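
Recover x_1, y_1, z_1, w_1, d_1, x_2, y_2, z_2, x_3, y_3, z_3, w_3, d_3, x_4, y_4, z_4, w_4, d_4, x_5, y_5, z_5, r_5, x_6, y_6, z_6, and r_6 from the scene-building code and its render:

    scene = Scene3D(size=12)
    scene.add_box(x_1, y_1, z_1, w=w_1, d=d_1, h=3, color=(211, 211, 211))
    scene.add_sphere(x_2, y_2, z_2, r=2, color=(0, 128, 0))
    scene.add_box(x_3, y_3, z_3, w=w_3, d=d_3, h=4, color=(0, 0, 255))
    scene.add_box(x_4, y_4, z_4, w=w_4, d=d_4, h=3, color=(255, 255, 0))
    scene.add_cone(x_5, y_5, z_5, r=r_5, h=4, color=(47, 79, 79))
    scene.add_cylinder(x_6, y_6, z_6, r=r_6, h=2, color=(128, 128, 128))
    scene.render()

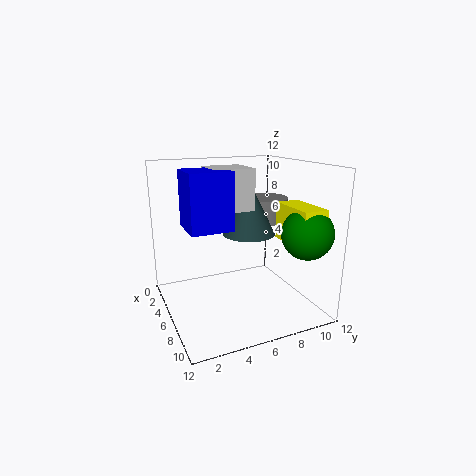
x_1 = 6; y_1 = 3; z_1 = 9; w_1 = 3; d_1 = 3; x_2 = 10; y_2 = 10; z_2 = 7; x_3 = 7; y_3 = 1; z_3 = 8; w_3 = 3; d_3 = 3; x_4 = 7; y_4 = 9; z_4 = 6; w_4 = 4; d_4 = 2; x_5 = 8; y_5 = 6; z_5 = 7; r_5 = 2; x_6 = 5; y_6 = 9; z_6 = 7; r_6 = 2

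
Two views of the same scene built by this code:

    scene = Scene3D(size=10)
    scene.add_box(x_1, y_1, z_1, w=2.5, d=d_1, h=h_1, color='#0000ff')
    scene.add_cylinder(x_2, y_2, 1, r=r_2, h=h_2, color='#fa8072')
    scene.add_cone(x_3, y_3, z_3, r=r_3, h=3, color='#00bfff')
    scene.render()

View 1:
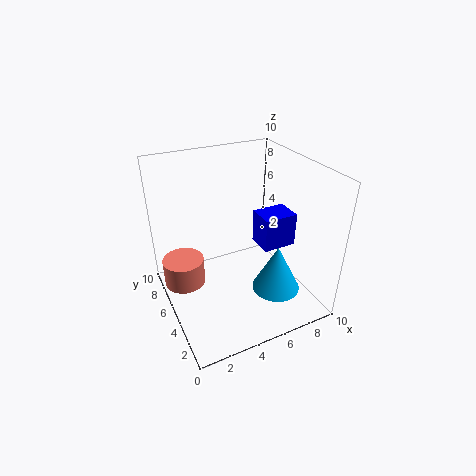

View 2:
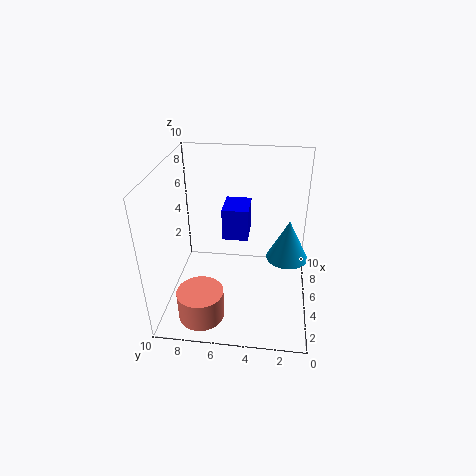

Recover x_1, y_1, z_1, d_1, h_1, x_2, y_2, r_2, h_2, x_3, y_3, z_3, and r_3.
x_1 = 7; y_1 = 4.5; z_1 = 3.5; d_1 = 2; h_1 = 2.5; x_2 = 1.5; y_2 = 7; r_2 = 1.5; h_2 = 2; x_3 = 6; y_3 = 1.5; z_3 = 3; r_3 = 1.5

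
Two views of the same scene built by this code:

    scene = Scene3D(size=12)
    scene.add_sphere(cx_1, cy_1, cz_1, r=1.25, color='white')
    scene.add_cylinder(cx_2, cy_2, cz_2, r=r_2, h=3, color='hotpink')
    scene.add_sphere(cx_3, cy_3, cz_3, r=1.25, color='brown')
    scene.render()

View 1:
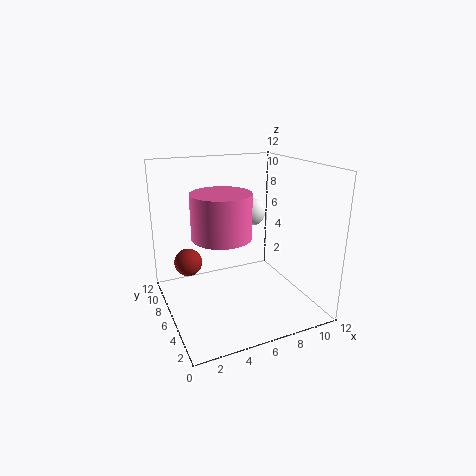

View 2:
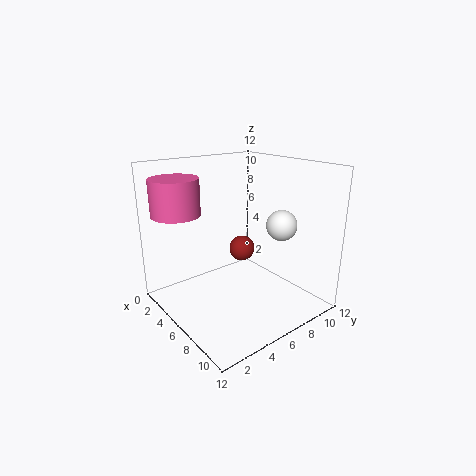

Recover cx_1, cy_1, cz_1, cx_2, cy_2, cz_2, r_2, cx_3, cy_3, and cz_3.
cx_1 = 8.5, cy_1 = 8.5, cz_1 = 7.25, cx_2 = 3, cy_2 = 2, cz_2 = 8, r_2 = 2, cx_3 = 2.5, cy_3 = 9.25, cz_3 = 3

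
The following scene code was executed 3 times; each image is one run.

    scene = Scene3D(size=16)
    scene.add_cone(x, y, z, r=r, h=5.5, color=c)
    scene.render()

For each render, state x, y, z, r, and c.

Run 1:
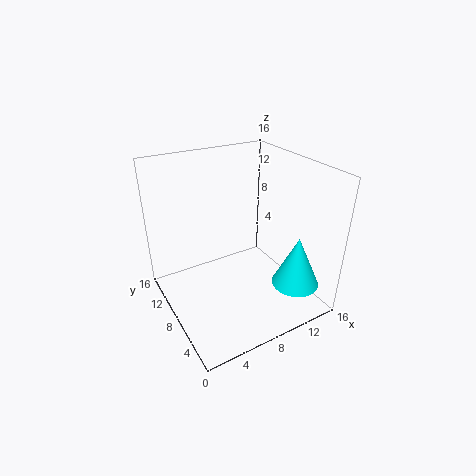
x = 12; y = 2.5; z = 4; r = 2.5; c = 'cyan'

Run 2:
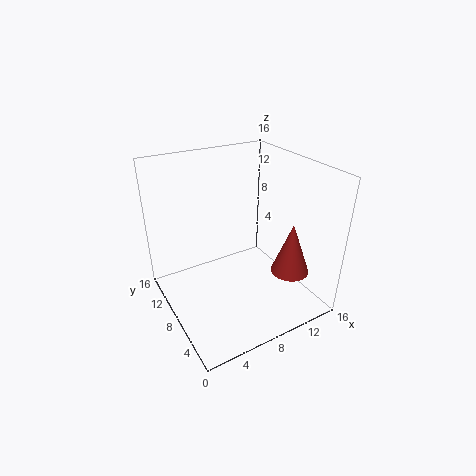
x = 11.5; y = 3; z = 5.5; r = 2; c = 'brown'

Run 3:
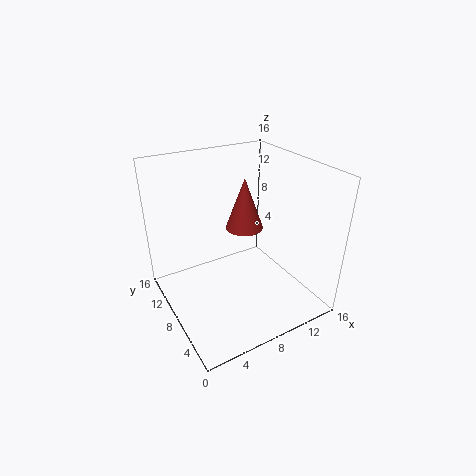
x = 8.5; y = 7.5; z = 9.5; r = 2; c = 'brown'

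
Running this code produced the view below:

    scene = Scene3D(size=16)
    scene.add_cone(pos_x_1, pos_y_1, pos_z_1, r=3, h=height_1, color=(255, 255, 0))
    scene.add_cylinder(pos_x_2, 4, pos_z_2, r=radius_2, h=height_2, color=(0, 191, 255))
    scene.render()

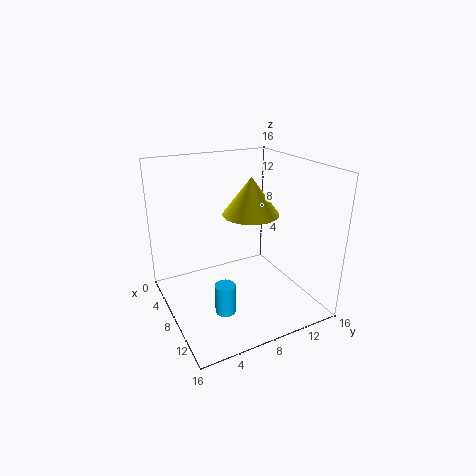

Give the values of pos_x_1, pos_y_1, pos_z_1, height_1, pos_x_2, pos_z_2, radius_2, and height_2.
pos_x_1 = 9
pos_y_1 = 9
pos_z_1 = 11
height_1 = 4
pos_x_2 = 13
pos_z_2 = 3
radius_2 = 1
height_2 = 3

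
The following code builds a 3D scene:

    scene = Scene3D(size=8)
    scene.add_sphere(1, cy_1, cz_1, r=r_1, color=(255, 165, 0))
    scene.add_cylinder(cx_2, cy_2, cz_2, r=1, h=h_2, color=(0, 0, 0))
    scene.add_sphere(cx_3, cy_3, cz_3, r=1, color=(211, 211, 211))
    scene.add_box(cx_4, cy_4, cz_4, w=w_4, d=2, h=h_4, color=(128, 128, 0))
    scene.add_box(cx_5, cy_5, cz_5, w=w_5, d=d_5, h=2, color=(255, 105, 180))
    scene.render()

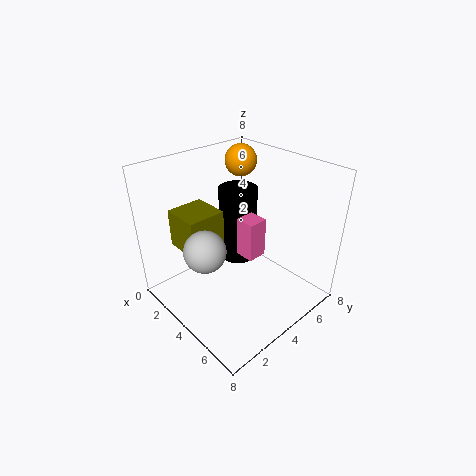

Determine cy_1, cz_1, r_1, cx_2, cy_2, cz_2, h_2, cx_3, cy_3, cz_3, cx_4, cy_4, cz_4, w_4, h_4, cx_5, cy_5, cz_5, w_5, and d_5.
cy_1 = 7, cz_1 = 7, r_1 = 1, cx_2 = 4, cy_2 = 4, cz_2 = 3, h_2 = 4, cx_3 = 5, cy_3 = 1, cz_3 = 5, cx_4 = 2, cy_4 = 1, cz_4 = 4, w_4 = 2, h_4 = 2, cx_5 = 5, cy_5 = 3, cz_5 = 4, w_5 = 1, d_5 = 1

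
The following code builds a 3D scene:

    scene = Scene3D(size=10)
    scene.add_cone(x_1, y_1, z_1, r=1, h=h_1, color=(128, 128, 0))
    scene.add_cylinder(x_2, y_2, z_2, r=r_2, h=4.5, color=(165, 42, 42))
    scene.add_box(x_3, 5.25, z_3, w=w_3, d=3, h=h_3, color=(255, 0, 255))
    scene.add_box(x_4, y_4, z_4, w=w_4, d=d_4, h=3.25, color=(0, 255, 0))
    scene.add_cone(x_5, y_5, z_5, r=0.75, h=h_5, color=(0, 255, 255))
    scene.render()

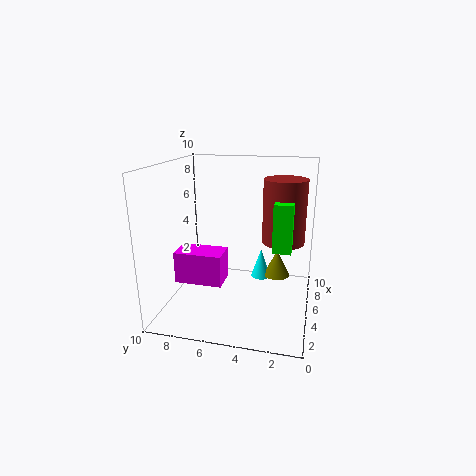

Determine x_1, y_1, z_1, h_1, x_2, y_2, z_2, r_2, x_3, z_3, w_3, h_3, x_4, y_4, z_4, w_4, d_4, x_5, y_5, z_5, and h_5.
x_1 = 7.5; y_1 = 2.5; z_1 = 1.25; h_1 = 2; x_2 = 6.25; y_2 = 2; z_2 = 4.5; r_2 = 1.5; x_3 = 1.5; z_3 = 3; w_3 = 1.75; h_3 = 2; x_4 = 4; y_4 = 1.25; z_4 = 4.5; w_4 = 2.75; d_4 = 1.25; x_5 = 7.5; y_5 = 3.75; z_5 = 1; h_5 = 2.25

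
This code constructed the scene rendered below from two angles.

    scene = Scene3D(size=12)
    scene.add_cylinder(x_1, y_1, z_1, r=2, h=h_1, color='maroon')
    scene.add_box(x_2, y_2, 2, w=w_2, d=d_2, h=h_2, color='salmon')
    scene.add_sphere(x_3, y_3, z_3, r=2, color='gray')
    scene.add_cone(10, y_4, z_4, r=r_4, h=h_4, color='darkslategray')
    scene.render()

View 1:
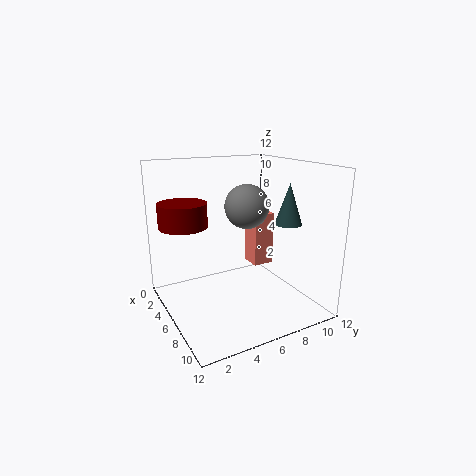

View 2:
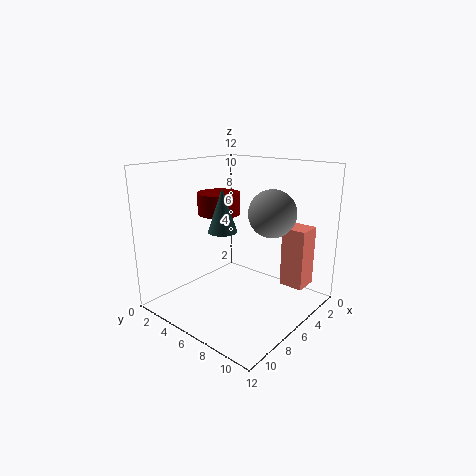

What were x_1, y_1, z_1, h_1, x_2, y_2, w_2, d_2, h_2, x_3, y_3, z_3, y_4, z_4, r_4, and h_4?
x_1 = 4, y_1 = 2, z_1 = 7, h_1 = 2, x_2 = 2, y_2 = 9, w_2 = 2, d_2 = 2, h_2 = 5, x_3 = 4, y_3 = 8, z_3 = 8, y_4 = 8, z_4 = 8, r_4 = 1, h_4 = 3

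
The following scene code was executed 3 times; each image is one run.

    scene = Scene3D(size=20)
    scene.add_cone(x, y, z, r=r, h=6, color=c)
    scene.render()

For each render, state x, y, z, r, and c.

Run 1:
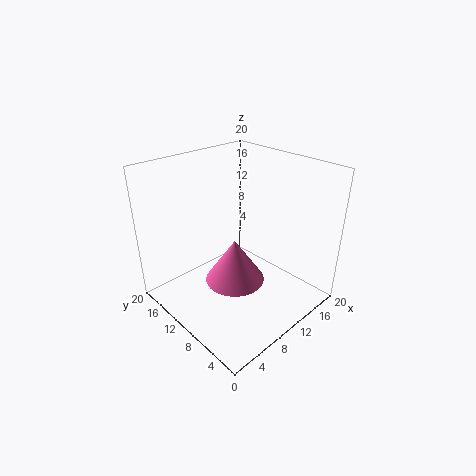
x = 8; y = 8.5; z = 5; r = 4; c = 'hotpink'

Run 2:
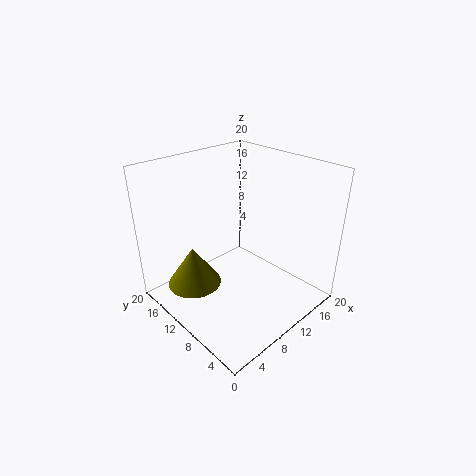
x = 6; y = 15.5; z = 1.5; r = 4; c = 'olive'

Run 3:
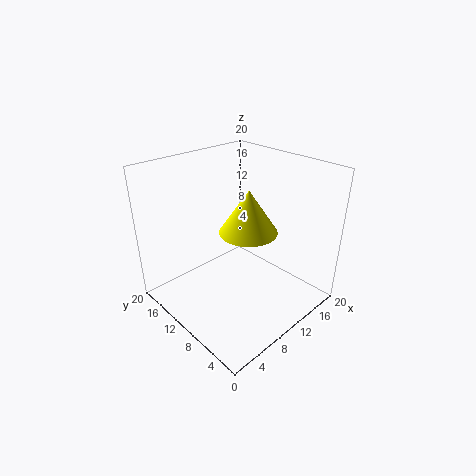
x = 11; y = 9; z = 11; r = 4; c = 'yellow'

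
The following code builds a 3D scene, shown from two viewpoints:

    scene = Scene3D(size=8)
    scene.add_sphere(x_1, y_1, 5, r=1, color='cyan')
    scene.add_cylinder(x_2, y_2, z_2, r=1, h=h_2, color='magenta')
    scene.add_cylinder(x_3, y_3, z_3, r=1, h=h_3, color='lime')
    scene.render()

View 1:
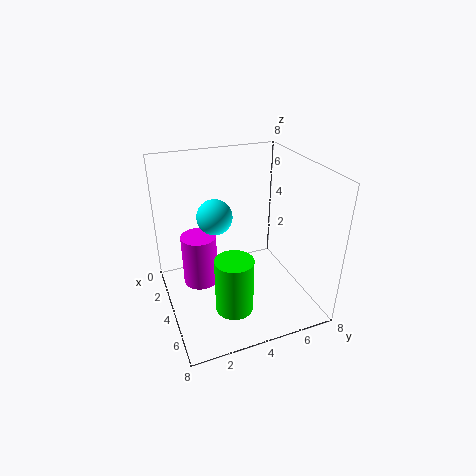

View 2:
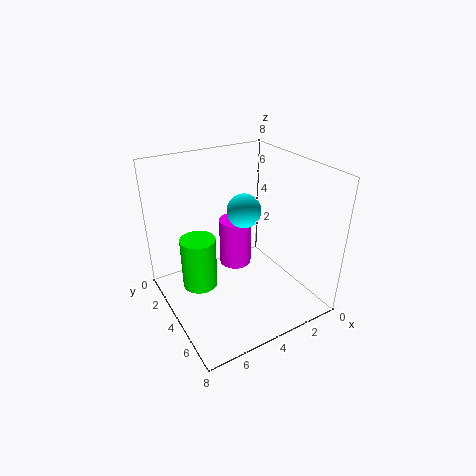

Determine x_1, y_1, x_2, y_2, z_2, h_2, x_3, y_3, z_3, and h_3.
x_1 = 3; y_1 = 3; x_2 = 3; y_2 = 2; z_2 = 1; h_2 = 3; x_3 = 6; y_3 = 3; z_3 = 1; h_3 = 3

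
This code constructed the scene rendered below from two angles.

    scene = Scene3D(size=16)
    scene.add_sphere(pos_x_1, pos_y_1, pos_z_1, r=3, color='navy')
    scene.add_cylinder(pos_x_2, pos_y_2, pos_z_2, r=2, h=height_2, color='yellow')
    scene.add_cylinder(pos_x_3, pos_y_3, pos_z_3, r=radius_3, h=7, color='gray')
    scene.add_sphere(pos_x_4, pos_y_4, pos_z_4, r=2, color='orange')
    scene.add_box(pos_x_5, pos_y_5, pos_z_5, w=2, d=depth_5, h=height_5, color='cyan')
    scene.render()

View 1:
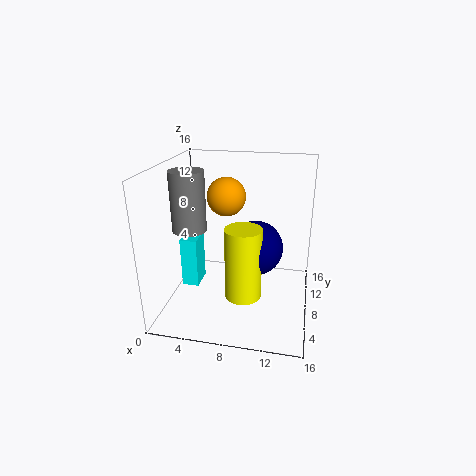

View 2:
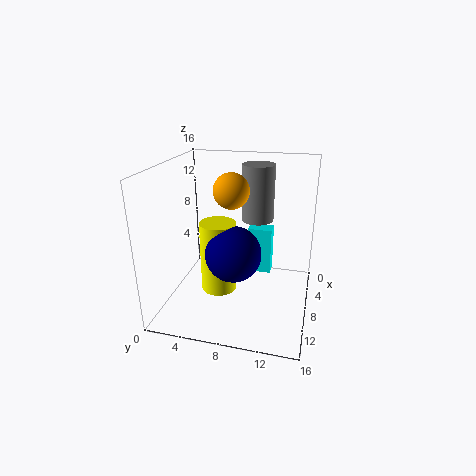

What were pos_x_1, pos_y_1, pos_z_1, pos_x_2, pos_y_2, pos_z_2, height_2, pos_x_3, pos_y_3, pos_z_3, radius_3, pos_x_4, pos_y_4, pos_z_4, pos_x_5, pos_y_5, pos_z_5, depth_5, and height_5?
pos_x_1 = 10; pos_y_1 = 8; pos_z_1 = 7; pos_x_2 = 9; pos_y_2 = 6; pos_z_2 = 2; height_2 = 8; pos_x_3 = 2; pos_y_3 = 9; pos_z_3 = 8; radius_3 = 2; pos_x_4 = 7; pos_y_4 = 7; pos_z_4 = 13; pos_x_5 = 1; pos_y_5 = 8; pos_z_5 = 1; depth_5 = 3; height_5 = 6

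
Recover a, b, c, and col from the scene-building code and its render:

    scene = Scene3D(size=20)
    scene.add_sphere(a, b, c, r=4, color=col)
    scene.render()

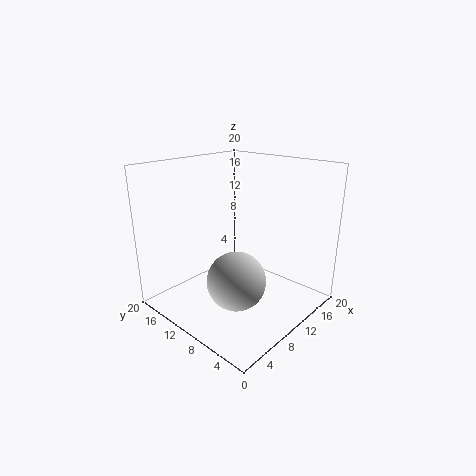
a = 7.5, b = 8, c = 5, col = 'lightgray'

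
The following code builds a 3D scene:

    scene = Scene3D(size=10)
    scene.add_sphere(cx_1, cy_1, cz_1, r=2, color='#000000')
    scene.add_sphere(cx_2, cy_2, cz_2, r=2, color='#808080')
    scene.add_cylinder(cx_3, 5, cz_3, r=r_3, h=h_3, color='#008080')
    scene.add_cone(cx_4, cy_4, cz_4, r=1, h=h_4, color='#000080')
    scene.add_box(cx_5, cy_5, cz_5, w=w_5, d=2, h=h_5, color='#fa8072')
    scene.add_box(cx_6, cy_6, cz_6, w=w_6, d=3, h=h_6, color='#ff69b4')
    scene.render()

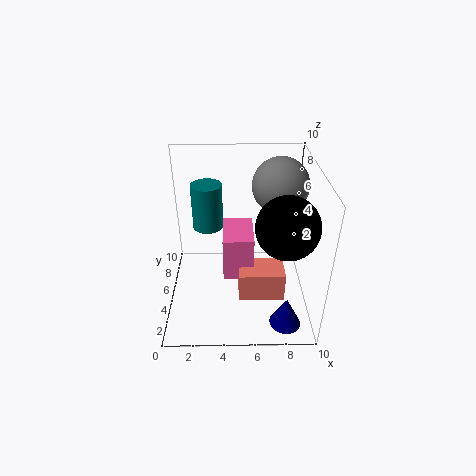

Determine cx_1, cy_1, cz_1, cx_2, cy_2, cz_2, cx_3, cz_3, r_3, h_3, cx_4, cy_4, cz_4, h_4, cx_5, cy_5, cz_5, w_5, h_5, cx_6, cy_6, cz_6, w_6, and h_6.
cx_1 = 8, cy_1 = 3, cz_1 = 7, cx_2 = 8, cy_2 = 7, cz_2 = 8, cx_3 = 3, cz_3 = 6, r_3 = 1, h_3 = 3, cx_4 = 8, cy_4 = 1, cz_4 = 1, h_4 = 2, cx_5 = 5, cy_5 = 2, cz_5 = 2, w_5 = 3, h_5 = 2, cx_6 = 4, cy_6 = 3, cz_6 = 3, w_6 = 2, h_6 = 3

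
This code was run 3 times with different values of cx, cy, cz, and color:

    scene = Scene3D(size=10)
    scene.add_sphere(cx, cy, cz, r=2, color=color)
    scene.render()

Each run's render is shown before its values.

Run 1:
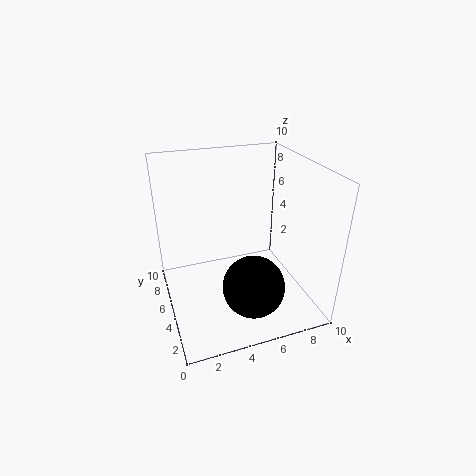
cx = 5
cy = 2
cz = 3
color = 'black'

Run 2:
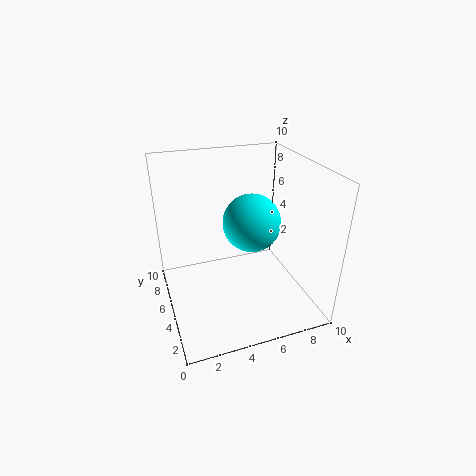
cx = 6
cy = 5
cz = 6
color = 'cyan'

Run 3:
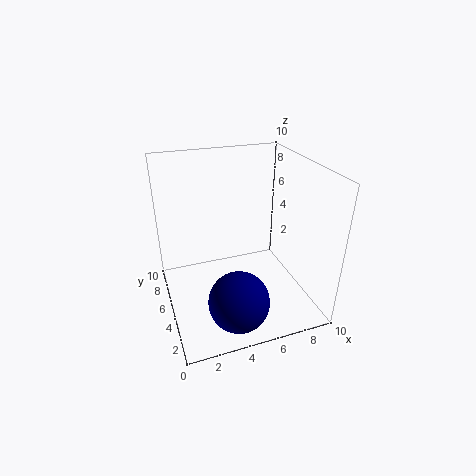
cx = 4
cy = 2
cz = 2
color = 'navy'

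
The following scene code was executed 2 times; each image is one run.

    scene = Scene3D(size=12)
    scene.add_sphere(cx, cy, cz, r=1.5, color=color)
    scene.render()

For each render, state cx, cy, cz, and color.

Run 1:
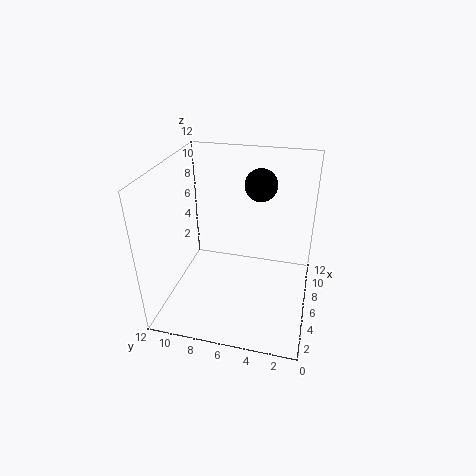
cx = 10.5; cy = 5; cz = 9; color = 'black'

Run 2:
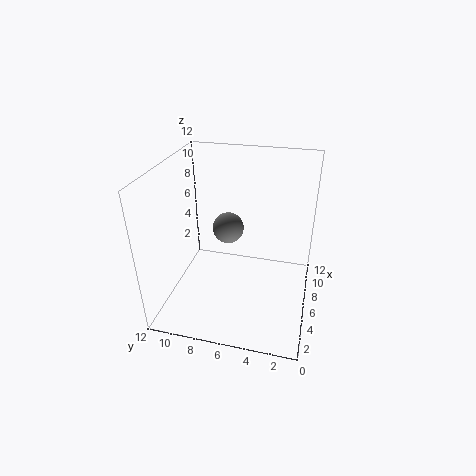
cx = 10; cy = 8; cz = 4.5; color = 'gray'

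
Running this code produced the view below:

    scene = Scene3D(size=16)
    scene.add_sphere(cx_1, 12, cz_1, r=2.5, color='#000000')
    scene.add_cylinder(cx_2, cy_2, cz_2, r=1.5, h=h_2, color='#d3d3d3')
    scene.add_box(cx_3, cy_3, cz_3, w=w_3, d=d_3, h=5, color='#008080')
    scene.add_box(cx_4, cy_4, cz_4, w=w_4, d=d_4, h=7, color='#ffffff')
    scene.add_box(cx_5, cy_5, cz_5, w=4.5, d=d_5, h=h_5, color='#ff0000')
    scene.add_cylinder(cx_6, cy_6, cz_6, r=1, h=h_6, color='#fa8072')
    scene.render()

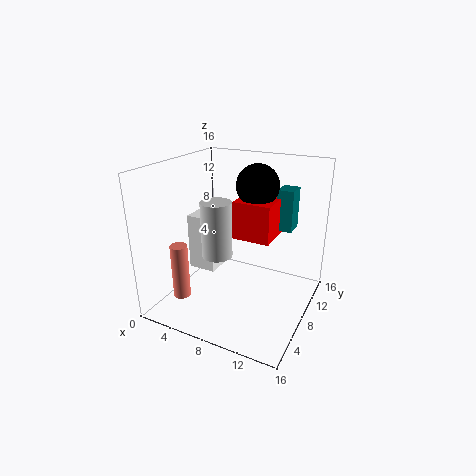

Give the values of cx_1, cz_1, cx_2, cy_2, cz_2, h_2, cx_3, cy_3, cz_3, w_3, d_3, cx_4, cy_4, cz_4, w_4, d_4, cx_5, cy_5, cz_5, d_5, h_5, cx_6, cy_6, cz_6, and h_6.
cx_1 = 8.5, cz_1 = 13, cx_2 = 8, cy_2 = 3.5, cz_2 = 8, h_2 = 5.5, cx_3 = 10.5, cy_3 = 13, cz_3 = 7.5, w_3 = 2, d_3 = 2.5, cx_4 = 0.5, cy_4 = 9, cz_4 = 2, w_4 = 3.5, d_4 = 3, cx_5 = 6.5, cy_5 = 9.5, cz_5 = 7, d_5 = 4.5, h_5 = 4.5, cx_6 = 2, cy_6 = 5, cz_6 = 0.5, h_6 = 6.5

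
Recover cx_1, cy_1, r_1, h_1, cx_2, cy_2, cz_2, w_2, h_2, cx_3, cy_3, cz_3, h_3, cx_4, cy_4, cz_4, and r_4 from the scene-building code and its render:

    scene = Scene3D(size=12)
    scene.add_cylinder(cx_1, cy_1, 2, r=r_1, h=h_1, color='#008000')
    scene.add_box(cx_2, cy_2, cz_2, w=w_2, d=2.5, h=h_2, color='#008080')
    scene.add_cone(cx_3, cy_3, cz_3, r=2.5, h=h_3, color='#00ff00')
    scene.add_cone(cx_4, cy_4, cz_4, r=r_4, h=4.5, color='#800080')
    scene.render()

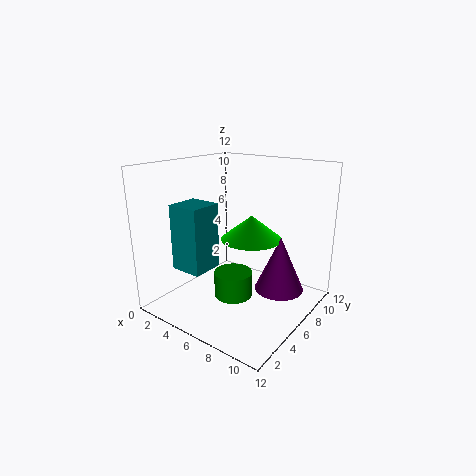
cx_1 = 7, cy_1 = 4, r_1 = 1.5, h_1 = 2, cx_2 = 3.5, cy_2 = 1, cz_2 = 4.5, w_2 = 2.5, h_2 = 5, cx_3 = 7, cy_3 = 6.5, cz_3 = 6, h_3 = 2, cx_4 = 9.5, cy_4 = 7, cz_4 = 2, r_4 = 2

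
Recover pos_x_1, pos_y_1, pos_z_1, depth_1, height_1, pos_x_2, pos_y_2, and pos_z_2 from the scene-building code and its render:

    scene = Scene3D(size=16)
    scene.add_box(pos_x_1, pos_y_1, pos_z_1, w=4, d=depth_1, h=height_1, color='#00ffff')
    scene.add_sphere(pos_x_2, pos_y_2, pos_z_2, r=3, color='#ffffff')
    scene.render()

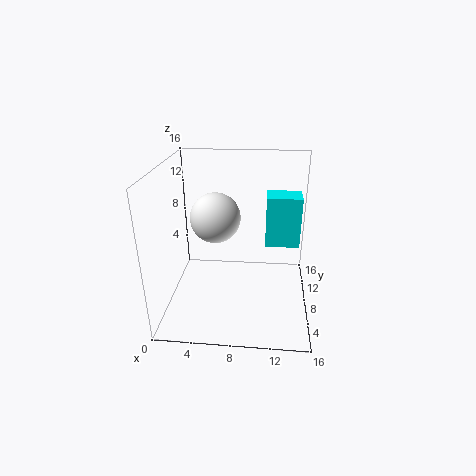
pos_x_1 = 11; pos_y_1 = 10; pos_z_1 = 6; depth_1 = 3; height_1 = 6; pos_x_2 = 5; pos_y_2 = 11; pos_z_2 = 9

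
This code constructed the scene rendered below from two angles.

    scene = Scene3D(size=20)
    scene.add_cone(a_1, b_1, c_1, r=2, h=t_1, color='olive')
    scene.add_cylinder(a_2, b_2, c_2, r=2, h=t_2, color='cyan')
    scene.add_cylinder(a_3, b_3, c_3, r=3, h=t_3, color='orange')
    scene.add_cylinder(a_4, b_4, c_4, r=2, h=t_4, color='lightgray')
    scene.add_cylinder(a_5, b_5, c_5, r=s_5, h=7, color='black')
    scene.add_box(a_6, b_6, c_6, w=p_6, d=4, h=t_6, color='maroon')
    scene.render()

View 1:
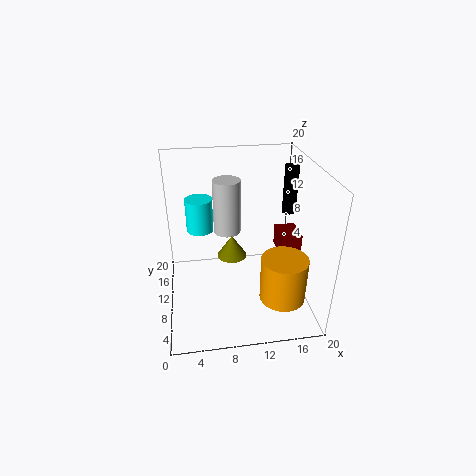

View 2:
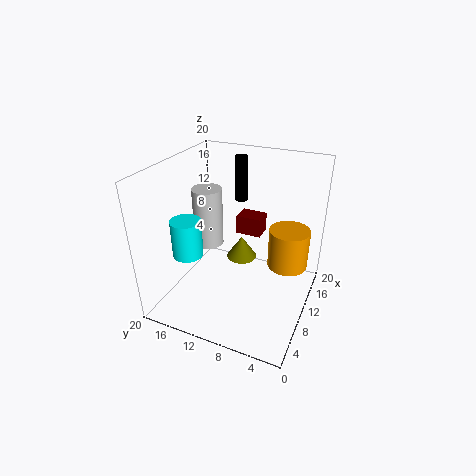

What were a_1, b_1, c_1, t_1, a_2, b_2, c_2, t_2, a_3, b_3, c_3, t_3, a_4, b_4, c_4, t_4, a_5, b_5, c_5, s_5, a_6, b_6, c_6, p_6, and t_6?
a_1 = 9, b_1 = 9, c_1 = 8, t_1 = 3, a_2 = 5, b_2 = 15, c_2 = 9, t_2 = 5, a_3 = 15, b_3 = 4, c_3 = 4, t_3 = 6, a_4 = 9, b_4 = 14, c_4 = 9, t_4 = 8, a_5 = 18, b_5 = 13, c_5 = 12, s_5 = 1, a_6 = 16, b_6 = 9, c_6 = 7, p_6 = 3, t_6 = 3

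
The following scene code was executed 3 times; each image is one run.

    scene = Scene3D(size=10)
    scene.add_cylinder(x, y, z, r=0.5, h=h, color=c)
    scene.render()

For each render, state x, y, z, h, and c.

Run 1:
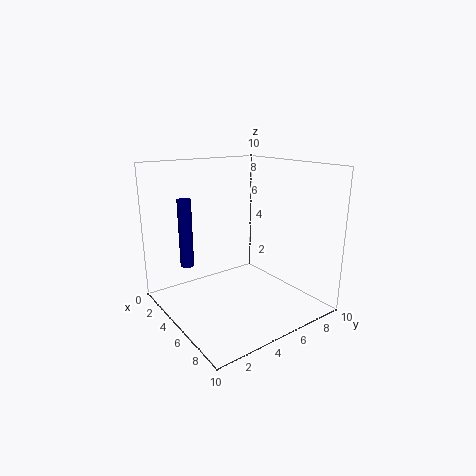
x = 2
y = 2.5
z = 2.5
h = 5
c = 'navy'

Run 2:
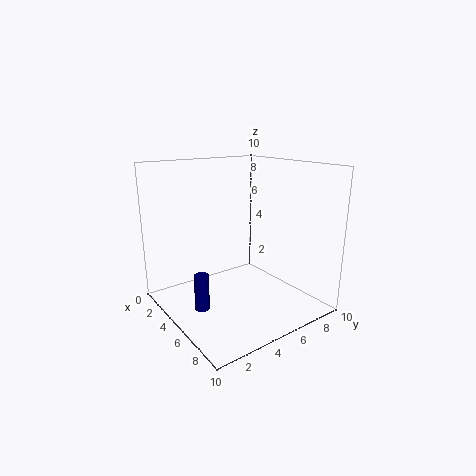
x = 5
y = 2
z = 0.5
h = 2.5
c = 'navy'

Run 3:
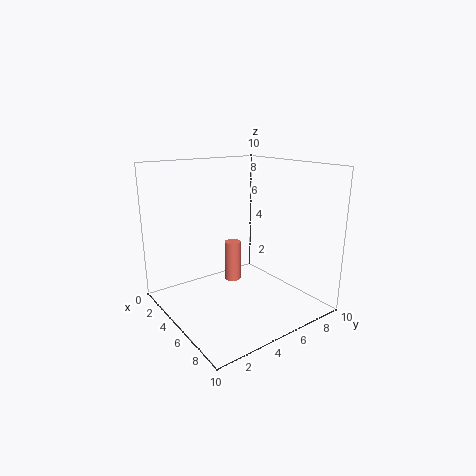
x = 6.5
y = 3.5
z = 3
h = 2.5
c = 'salmon'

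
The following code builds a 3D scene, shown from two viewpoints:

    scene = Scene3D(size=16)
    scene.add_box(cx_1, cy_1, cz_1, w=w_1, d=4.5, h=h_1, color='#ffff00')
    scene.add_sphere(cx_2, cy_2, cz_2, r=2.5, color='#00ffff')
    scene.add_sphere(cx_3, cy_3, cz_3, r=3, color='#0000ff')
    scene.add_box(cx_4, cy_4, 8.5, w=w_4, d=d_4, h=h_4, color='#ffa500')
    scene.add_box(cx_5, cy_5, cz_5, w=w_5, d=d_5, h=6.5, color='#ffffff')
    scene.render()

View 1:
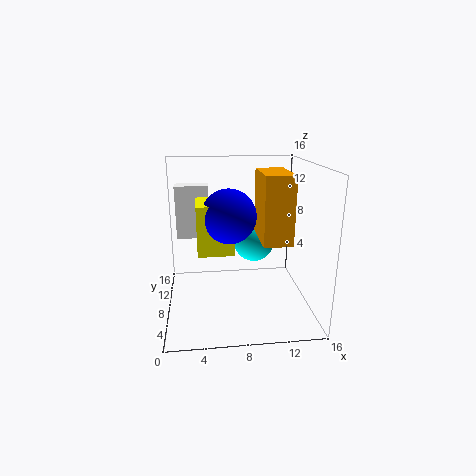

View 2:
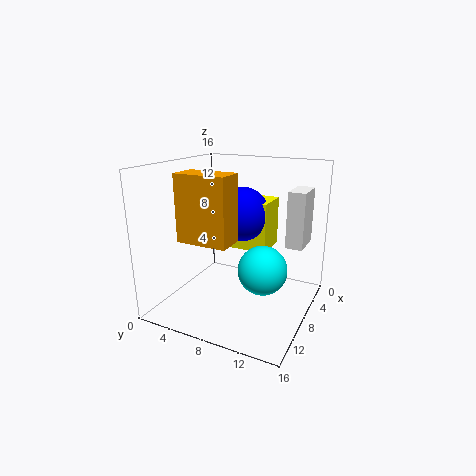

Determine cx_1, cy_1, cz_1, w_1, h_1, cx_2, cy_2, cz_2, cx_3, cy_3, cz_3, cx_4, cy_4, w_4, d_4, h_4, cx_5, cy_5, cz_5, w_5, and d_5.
cx_1 = 3.5, cy_1 = 6.5, cz_1 = 6.5, w_1 = 4, h_1 = 5.5, cx_2 = 10.5, cy_2 = 12, cz_2 = 6, cx_3 = 7, cy_3 = 8, cz_3 = 10.5, cx_4 = 10, cy_4 = 3.5, w_4 = 3, d_4 = 5.5, h_4 = 7, cx_5 = 1, cy_5 = 12.5, cz_5 = 6.5, w_5 = 4, d_5 = 2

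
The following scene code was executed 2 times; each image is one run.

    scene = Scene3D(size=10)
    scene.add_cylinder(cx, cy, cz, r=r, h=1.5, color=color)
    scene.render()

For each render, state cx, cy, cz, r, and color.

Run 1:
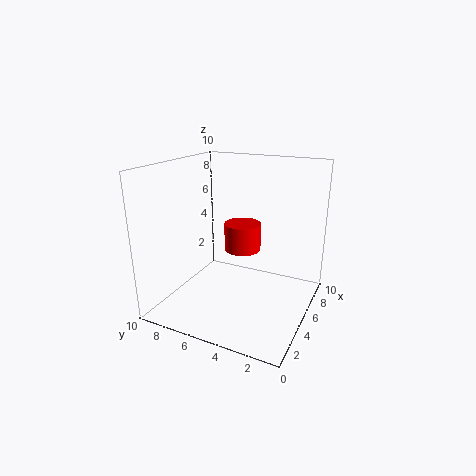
cx = 1.5
cy = 3
cz = 6
r = 1
color = 'red'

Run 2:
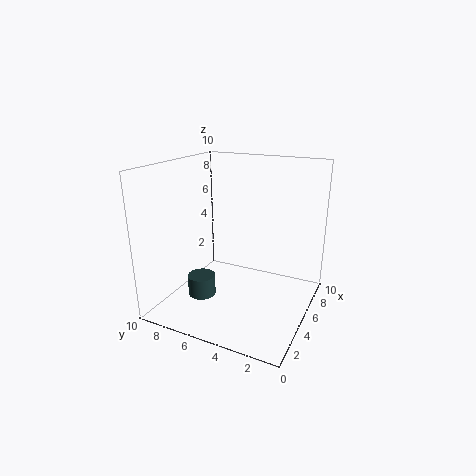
cx = 4
cy = 7.5
cz = 0.5
r = 1
color = 'darkslategray'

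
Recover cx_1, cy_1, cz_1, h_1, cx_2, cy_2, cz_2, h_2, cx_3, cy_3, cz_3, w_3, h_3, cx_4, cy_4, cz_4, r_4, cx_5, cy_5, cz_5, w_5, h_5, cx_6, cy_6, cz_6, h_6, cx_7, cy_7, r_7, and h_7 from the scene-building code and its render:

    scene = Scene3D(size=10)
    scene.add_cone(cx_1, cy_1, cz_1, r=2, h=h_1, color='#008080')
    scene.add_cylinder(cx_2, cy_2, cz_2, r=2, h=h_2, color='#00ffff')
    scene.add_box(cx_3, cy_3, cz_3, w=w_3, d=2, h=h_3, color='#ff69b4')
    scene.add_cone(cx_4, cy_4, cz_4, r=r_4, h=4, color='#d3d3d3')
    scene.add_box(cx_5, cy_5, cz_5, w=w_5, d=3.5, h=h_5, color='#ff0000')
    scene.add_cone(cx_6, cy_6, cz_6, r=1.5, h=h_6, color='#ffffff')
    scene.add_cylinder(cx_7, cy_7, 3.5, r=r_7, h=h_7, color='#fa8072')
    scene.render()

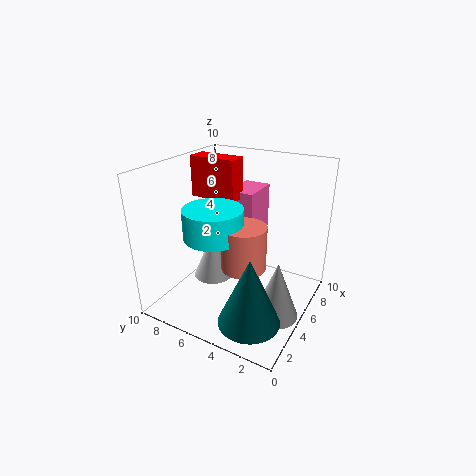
cx_1 = 2
cy_1 = 2.5
cz_1 = 1
h_1 = 4.5
cx_2 = 3.5
cy_2 = 6
cz_2 = 5.5
h_2 = 2
cx_3 = 7
cy_3 = 5
cz_3 = 4
w_3 = 3
h_3 = 3.5
cx_4 = 4
cy_4 = 1.5
cz_4 = 0.5
r_4 = 1.5
cx_5 = 6
cy_5 = 6
cz_5 = 7
w_5 = 1.5
h_5 = 3
cx_6 = 5.5
cy_6 = 7.5
cz_6 = 1
h_6 = 3.5
cx_7 = 4
cy_7 = 4
r_7 = 1.5
h_7 = 3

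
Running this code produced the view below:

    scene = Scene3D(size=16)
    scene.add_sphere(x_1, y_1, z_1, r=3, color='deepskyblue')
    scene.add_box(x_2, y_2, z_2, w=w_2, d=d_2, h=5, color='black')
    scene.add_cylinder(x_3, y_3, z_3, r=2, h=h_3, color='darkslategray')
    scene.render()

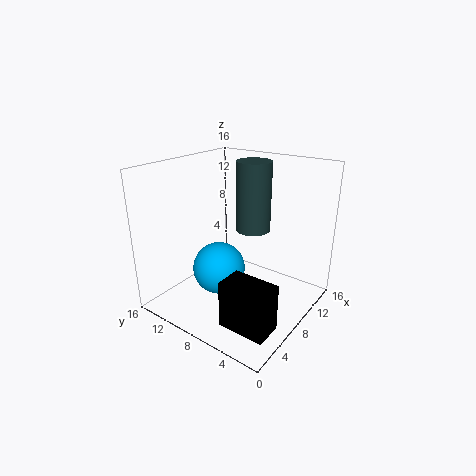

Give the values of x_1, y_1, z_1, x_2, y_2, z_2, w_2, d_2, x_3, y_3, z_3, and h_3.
x_1 = 7, y_1 = 10, z_1 = 4, x_2 = 2, y_2 = 1, z_2 = 1, w_2 = 3, d_2 = 5, x_3 = 11, y_3 = 8, z_3 = 8, h_3 = 8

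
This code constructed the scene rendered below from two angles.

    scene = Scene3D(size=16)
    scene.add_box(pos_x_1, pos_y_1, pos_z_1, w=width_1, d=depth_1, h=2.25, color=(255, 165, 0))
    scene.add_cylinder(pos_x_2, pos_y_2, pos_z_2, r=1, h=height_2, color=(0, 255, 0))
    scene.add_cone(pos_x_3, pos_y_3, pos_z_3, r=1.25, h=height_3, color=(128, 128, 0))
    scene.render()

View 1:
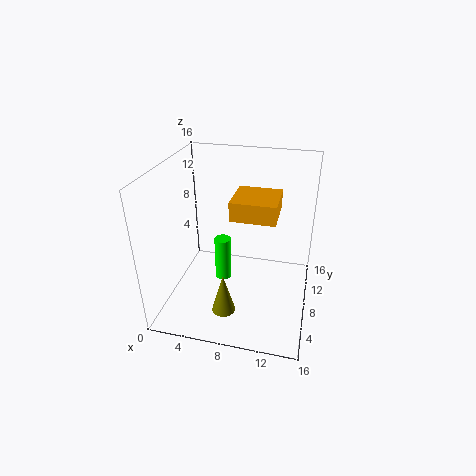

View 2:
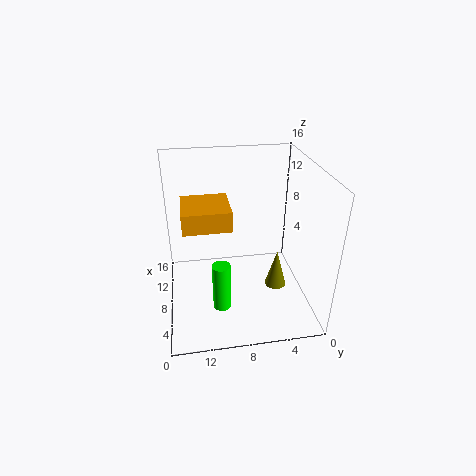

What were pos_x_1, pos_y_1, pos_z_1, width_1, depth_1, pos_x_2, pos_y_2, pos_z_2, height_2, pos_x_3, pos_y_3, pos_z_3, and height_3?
pos_x_1 = 6.75, pos_y_1 = 8.75, pos_z_1 = 9.5, width_1 = 5.25, depth_1 = 5.25, pos_x_2 = 5.5, pos_y_2 = 10.25, pos_z_2 = 0.75, height_2 = 5.5, pos_x_3 = 7.5, pos_y_3 = 3.5, pos_z_3 = 1.5, height_3 = 4.5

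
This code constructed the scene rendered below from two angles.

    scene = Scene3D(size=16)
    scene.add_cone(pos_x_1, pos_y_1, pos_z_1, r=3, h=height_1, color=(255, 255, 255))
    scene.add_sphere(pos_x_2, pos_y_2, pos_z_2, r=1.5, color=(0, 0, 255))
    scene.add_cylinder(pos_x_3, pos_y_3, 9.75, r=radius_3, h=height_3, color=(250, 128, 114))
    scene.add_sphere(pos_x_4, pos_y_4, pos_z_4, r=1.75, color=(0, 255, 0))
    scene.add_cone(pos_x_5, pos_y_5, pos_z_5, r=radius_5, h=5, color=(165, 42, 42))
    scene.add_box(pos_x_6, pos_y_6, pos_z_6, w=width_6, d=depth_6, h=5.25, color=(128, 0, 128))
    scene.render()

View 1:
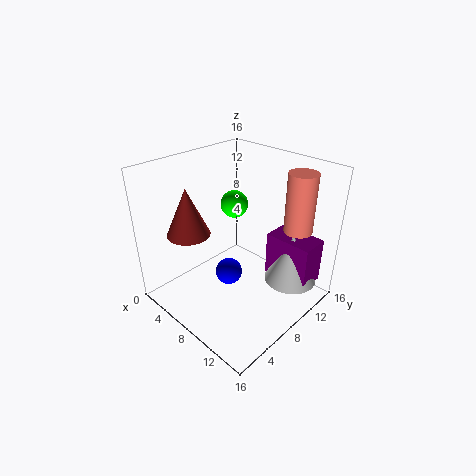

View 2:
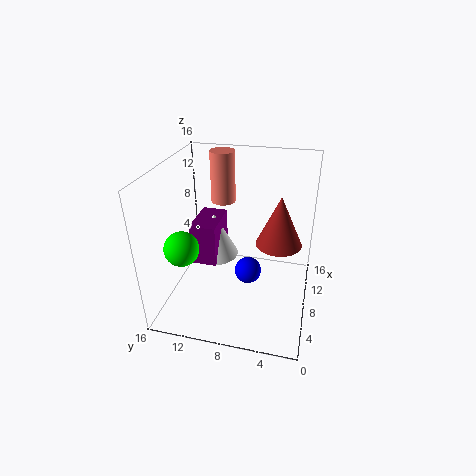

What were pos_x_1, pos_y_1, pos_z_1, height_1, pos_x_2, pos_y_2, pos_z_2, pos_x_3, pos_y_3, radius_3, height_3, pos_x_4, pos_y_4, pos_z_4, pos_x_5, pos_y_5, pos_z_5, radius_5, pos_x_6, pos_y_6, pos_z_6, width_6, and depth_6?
pos_x_1 = 12.5, pos_y_1 = 12.25, pos_z_1 = 2.5, height_1 = 5.75, pos_x_2 = 7.75, pos_y_2 = 6.75, pos_z_2 = 4, pos_x_3 = 13.5, pos_y_3 = 11.25, radius_3 = 1.5, height_3 = 6.25, pos_x_4 = 3, pos_y_4 = 12.5, pos_z_4 = 9, pos_x_5 = 5.5, pos_y_5 = 3.25, pos_z_5 = 9.5, radius_5 = 2.25, pos_x_6 = 9.5, pos_y_6 = 11.25, pos_z_6 = 2.5, width_6 = 5.5, depth_6 = 3.25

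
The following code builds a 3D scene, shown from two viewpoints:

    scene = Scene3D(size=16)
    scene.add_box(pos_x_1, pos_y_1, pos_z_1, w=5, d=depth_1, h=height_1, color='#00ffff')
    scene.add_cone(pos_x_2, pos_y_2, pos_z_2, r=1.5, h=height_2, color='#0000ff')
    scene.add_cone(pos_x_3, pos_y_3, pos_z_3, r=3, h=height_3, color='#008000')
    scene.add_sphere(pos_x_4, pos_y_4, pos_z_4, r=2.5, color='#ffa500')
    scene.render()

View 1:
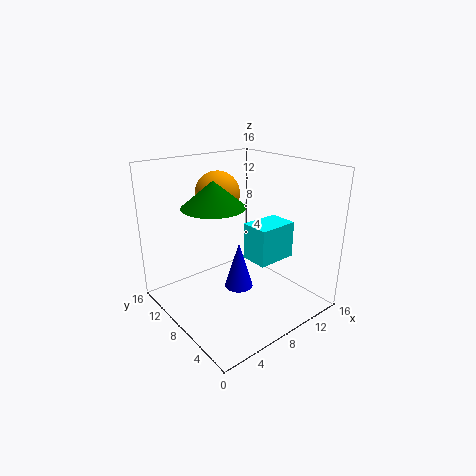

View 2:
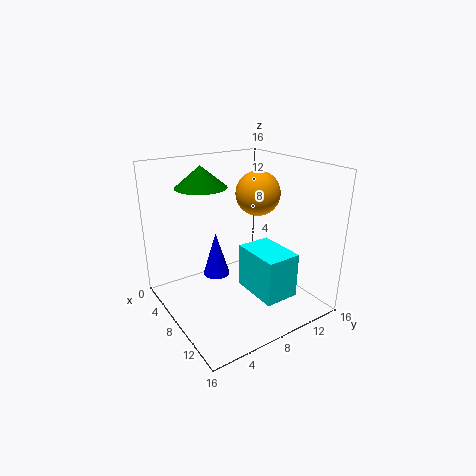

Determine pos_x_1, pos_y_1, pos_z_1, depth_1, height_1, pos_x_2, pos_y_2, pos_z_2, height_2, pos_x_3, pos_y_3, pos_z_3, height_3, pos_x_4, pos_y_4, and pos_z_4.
pos_x_1 = 10.5; pos_y_1 = 6.5; pos_z_1 = 4; depth_1 = 3.5; height_1 = 4.5; pos_x_2 = 6.5; pos_y_2 = 6; pos_z_2 = 3.5; height_2 = 5; pos_x_3 = 3.5; pos_y_3 = 6; pos_z_3 = 13; height_3 = 2.5; pos_x_4 = 7.5; pos_y_4 = 11; pos_z_4 = 12.5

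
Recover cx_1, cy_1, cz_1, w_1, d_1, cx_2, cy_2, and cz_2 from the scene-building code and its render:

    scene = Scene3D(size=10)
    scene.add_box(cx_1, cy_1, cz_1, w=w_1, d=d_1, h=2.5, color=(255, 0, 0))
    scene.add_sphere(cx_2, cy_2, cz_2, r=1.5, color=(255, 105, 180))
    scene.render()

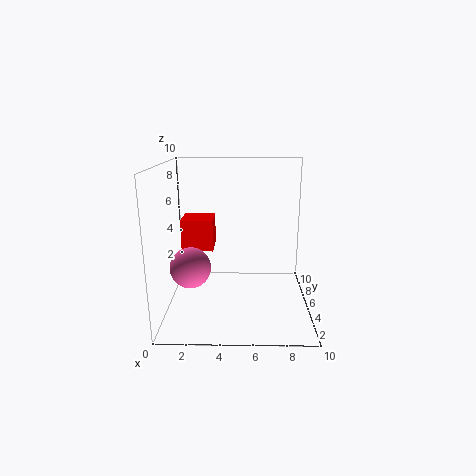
cx_1 = 0.5; cy_1 = 7.5; cz_1 = 3; w_1 = 2.5; d_1 = 2.5; cx_2 = 1.5; cy_2 = 5.5; cz_2 = 2.5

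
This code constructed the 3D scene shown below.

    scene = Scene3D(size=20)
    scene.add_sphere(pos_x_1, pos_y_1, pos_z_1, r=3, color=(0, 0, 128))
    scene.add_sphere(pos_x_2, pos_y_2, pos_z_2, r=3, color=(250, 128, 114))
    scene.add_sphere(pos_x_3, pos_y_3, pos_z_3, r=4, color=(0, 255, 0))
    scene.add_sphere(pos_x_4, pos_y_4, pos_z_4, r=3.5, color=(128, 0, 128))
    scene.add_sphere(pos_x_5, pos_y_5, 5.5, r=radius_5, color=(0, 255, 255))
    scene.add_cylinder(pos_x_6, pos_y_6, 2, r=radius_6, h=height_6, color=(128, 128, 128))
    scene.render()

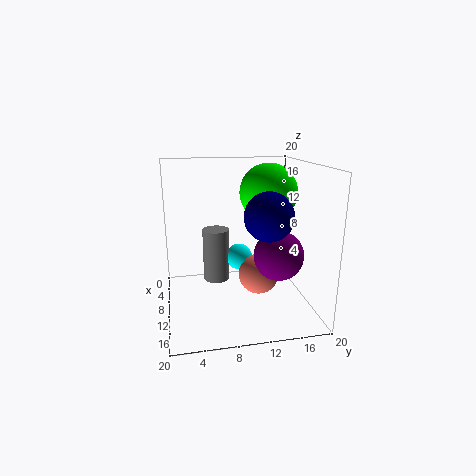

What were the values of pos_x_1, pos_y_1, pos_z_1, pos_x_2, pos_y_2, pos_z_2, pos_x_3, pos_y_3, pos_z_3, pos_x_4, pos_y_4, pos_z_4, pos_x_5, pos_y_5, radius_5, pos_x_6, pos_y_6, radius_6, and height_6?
pos_x_1 = 16; pos_y_1 = 12.5; pos_z_1 = 14.5; pos_x_2 = 8.5; pos_y_2 = 13.5; pos_z_2 = 3.5; pos_x_3 = 9; pos_y_3 = 14.5; pos_z_3 = 16; pos_x_4 = 11.5; pos_y_4 = 15.5; pos_z_4 = 7.5; pos_x_5 = 6; pos_y_5 = 11; radius_5 = 2; pos_x_6 = 5.5; pos_y_6 = 7.5; radius_6 = 2; height_6 = 8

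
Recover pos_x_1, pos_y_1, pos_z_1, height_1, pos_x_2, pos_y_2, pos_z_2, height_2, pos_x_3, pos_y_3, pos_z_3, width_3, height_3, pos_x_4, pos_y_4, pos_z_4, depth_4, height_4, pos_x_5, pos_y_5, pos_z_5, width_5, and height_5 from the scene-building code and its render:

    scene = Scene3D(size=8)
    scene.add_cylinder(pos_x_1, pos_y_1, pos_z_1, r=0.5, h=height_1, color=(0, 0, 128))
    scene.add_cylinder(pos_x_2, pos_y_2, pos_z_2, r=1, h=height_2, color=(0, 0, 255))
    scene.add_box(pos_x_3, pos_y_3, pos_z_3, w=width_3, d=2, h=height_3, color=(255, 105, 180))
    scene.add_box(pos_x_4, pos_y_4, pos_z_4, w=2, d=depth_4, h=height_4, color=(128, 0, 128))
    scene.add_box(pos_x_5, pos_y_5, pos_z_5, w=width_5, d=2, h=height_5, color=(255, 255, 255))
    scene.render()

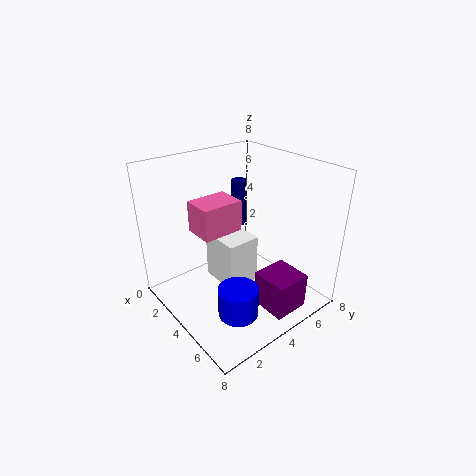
pos_x_1 = 1
pos_y_1 = 6.5
pos_z_1 = 3
height_1 = 3
pos_x_2 = 6.5
pos_y_2 = 2
pos_z_2 = 1.5
height_2 = 1.5
pos_x_3 = 4
pos_y_3 = 1
pos_z_3 = 5.5
width_3 = 1.5
height_3 = 1.5
pos_x_4 = 5.5
pos_y_4 = 4
pos_z_4 = 0.5
depth_4 = 2
height_4 = 2
pos_x_5 = 1.5
pos_y_5 = 3.5
pos_z_5 = 0.5
width_5 = 2.5
height_5 = 3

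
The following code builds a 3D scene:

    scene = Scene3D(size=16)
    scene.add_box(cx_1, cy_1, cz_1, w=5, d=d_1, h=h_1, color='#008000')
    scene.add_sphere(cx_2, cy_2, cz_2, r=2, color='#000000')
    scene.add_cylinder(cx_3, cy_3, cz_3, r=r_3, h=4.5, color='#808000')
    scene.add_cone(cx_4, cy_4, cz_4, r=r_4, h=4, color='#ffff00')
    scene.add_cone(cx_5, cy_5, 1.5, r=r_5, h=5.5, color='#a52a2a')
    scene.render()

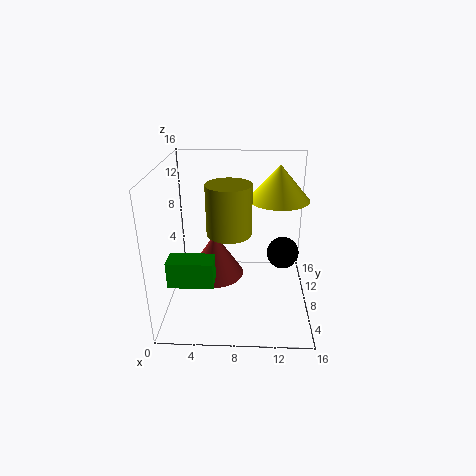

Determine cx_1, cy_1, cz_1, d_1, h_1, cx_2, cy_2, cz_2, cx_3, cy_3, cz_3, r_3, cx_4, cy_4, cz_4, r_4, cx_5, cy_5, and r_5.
cx_1 = 0.5, cy_1 = 4.5, cz_1 = 3.5, d_1 = 2.5, h_1 = 3, cx_2 = 13.5, cy_2 = 12, cz_2 = 4, cx_3 = 7.5, cy_3 = 2, cz_3 = 11.5, r_3 = 2, cx_4 = 12.5, cy_4 = 11, cz_4 = 11.5, r_4 = 3.5, cx_5 = 5, cy_5 = 11, r_5 = 3.5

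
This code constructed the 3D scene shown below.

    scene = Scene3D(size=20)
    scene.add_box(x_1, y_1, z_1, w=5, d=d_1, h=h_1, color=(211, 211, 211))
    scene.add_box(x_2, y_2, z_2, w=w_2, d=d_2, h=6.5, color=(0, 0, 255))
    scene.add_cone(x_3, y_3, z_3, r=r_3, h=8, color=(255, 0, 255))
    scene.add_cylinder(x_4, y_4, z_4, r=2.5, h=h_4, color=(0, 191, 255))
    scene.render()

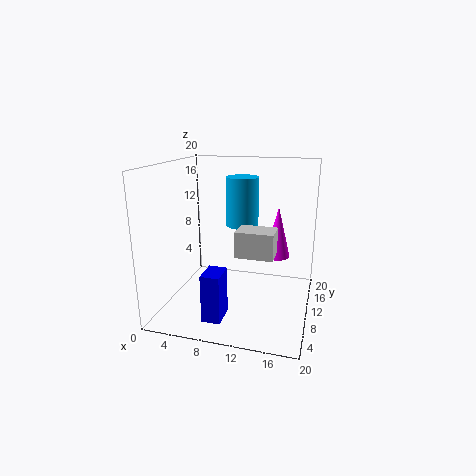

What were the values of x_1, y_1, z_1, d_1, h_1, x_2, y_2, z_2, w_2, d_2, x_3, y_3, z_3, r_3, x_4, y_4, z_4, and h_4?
x_1 = 10.5; y_1 = 6.5; z_1 = 8.5; d_1 = 3.5; h_1 = 3.5; x_2 = 7; y_2 = 3; z_2 = 0.5; w_2 = 2.5; d_2 = 3.5; x_3 = 14.5; y_3 = 17; z_3 = 5; r_3 = 2; x_4 = 9; y_4 = 16; z_4 = 10; h_4 = 7.5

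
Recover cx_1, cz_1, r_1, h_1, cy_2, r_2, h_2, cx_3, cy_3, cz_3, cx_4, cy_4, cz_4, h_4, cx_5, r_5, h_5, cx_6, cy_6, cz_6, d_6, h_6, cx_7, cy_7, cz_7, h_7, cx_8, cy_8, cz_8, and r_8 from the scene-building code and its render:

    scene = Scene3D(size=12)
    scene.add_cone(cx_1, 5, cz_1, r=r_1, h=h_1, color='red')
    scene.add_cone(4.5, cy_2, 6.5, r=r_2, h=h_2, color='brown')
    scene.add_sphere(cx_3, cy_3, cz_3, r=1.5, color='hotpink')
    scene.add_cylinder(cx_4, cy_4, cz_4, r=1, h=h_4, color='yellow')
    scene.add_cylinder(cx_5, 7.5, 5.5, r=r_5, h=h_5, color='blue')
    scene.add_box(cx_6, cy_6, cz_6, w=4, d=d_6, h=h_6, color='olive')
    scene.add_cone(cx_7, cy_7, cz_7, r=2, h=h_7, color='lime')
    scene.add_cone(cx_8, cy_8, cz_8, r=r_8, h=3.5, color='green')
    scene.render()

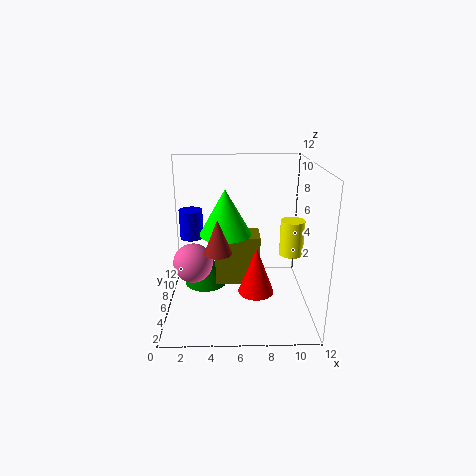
cx_1 = 7.5
cz_1 = 1.5
r_1 = 1.5
h_1 = 4
cy_2 = 2
r_2 = 1
h_2 = 2.5
cx_3 = 2.5
cy_3 = 3.5
cz_3 = 5
cx_4 = 10.5
cy_4 = 6
cz_4 = 4.5
h_4 = 3
cx_5 = 2
r_5 = 1
h_5 = 2.5
cx_6 = 4
cy_6 = 7
cz_6 = 1
d_6 = 2.5
h_6 = 4.5
cx_7 = 5
cy_7 = 4.5
cz_7 = 7
h_7 = 3.5
cx_8 = 3
cy_8 = 8.5
cz_8 = 0.5
r_8 = 2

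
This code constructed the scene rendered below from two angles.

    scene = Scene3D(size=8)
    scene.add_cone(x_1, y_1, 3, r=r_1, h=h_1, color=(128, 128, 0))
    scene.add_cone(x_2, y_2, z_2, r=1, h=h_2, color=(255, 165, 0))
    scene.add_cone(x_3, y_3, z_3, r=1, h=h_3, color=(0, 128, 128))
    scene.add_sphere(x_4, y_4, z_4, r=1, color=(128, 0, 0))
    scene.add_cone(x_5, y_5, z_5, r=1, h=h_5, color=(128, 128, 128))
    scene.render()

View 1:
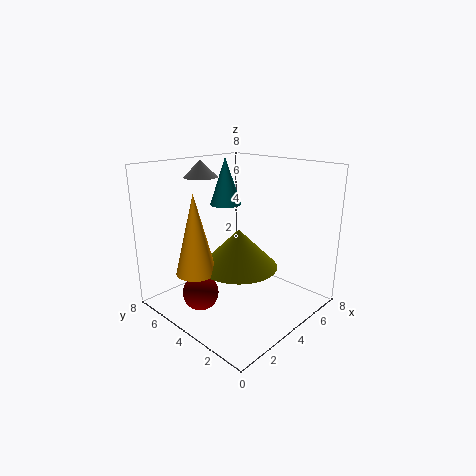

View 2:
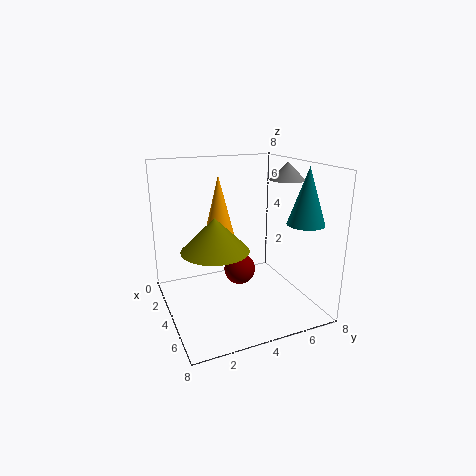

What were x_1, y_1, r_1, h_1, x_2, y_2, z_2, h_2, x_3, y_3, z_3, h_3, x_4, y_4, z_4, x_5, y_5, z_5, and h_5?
x_1 = 3, y_1 = 3, r_1 = 2, h_1 = 2, x_2 = 1, y_2 = 4, z_2 = 3, h_2 = 4, x_3 = 6, y_3 = 7, z_3 = 5, h_3 = 3, x_4 = 2, y_4 = 5, z_4 = 1, x_5 = 4, y_5 = 7, z_5 = 7, h_5 = 1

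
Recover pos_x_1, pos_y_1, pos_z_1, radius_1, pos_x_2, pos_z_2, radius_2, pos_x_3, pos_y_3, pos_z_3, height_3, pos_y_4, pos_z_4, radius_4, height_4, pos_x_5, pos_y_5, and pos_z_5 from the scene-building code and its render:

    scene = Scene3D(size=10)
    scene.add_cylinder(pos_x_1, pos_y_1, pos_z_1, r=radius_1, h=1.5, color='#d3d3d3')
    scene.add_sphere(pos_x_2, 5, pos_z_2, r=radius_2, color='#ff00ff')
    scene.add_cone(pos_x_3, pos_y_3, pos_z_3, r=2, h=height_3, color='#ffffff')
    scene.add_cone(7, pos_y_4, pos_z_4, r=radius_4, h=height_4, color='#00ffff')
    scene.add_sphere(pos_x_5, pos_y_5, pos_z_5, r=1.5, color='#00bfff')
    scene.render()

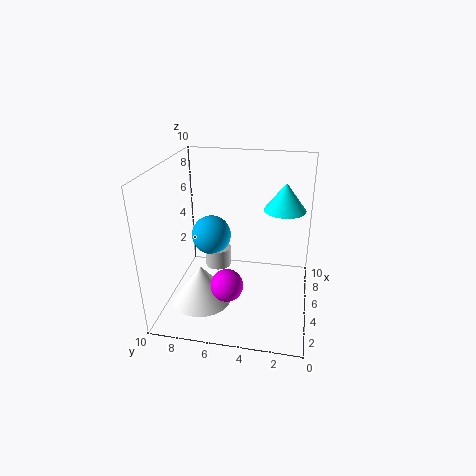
pos_x_1 = 7, pos_y_1 = 7, pos_z_1 = 1.5, radius_1 = 1, pos_x_2 = 1.5, pos_z_2 = 3.5, radius_2 = 1, pos_x_3 = 2.5, pos_y_3 = 7, pos_z_3 = 1.5, height_3 = 2.5, pos_y_4 = 2, pos_z_4 = 6.5, radius_4 = 1.5, height_4 = 2, pos_x_5 = 7, pos_y_5 = 7.5, pos_z_5 = 4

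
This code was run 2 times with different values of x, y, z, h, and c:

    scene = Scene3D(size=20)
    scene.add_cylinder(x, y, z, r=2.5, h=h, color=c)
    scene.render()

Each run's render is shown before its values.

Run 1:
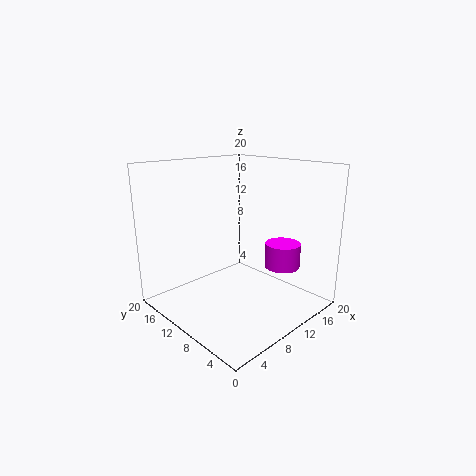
x = 15
y = 6
z = 5.5
h = 3.5
c = 'magenta'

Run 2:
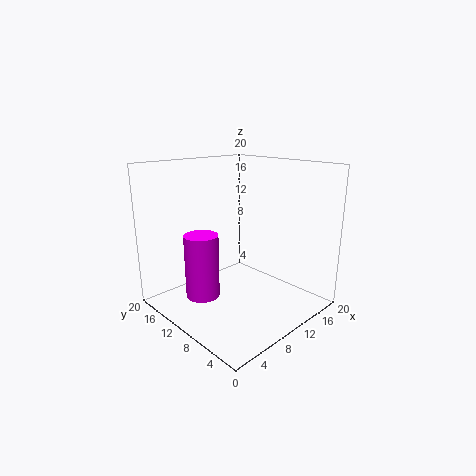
x = 7
y = 14.5
z = 0.5
h = 9.5
c = 'magenta'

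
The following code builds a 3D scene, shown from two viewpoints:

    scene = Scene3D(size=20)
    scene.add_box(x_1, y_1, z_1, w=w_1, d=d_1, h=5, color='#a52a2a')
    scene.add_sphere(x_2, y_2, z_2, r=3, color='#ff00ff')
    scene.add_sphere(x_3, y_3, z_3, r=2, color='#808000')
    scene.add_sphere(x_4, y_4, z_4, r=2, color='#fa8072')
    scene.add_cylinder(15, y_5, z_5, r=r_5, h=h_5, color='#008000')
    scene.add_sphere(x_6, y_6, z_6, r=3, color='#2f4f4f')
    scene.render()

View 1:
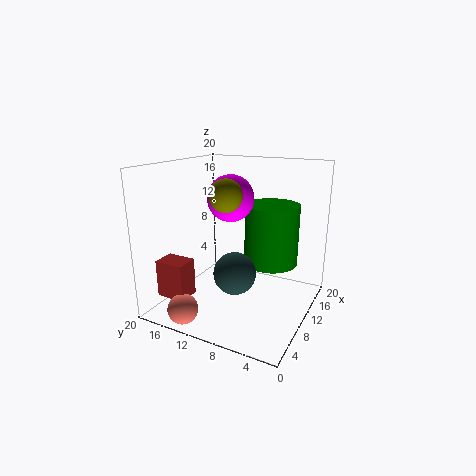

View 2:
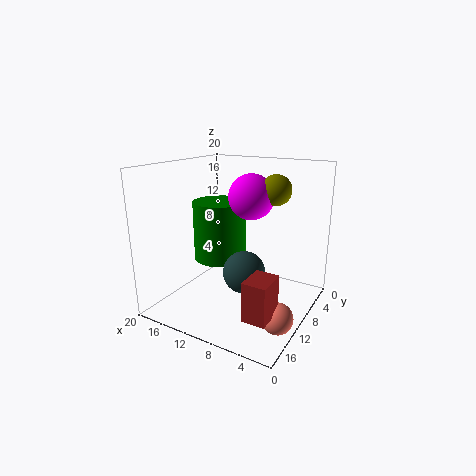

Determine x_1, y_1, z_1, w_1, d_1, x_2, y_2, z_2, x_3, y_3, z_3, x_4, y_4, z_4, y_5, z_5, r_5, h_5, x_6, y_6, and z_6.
x_1 = 2, y_1 = 14, z_1 = 3, w_1 = 3, d_1 = 4, x_2 = 8, y_2 = 10, z_2 = 16, x_3 = 5, y_3 = 9, z_3 = 17, x_4 = 2, y_4 = 14, z_4 = 2, y_5 = 7, z_5 = 5, r_5 = 4, h_5 = 9, x_6 = 9, y_6 = 10, z_6 = 5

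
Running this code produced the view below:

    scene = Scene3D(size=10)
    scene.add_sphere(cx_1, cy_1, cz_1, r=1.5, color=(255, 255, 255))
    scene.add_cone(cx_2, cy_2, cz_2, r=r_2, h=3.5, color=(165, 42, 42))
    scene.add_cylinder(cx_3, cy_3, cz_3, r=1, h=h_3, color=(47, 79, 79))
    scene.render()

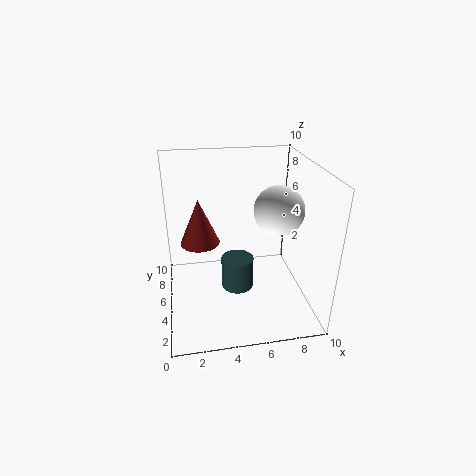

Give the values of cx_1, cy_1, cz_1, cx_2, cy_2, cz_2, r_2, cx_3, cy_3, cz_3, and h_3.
cx_1 = 7, cy_1 = 2.5, cz_1 = 8, cx_2 = 2.5, cy_2 = 7.5, cz_2 = 3.5, r_2 = 1.5, cx_3 = 4.5, cy_3 = 2.5, cz_3 = 3, h_3 = 2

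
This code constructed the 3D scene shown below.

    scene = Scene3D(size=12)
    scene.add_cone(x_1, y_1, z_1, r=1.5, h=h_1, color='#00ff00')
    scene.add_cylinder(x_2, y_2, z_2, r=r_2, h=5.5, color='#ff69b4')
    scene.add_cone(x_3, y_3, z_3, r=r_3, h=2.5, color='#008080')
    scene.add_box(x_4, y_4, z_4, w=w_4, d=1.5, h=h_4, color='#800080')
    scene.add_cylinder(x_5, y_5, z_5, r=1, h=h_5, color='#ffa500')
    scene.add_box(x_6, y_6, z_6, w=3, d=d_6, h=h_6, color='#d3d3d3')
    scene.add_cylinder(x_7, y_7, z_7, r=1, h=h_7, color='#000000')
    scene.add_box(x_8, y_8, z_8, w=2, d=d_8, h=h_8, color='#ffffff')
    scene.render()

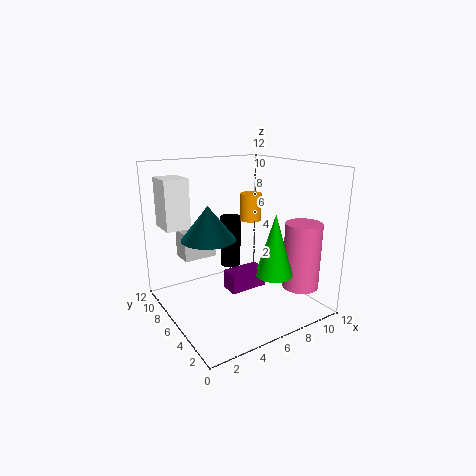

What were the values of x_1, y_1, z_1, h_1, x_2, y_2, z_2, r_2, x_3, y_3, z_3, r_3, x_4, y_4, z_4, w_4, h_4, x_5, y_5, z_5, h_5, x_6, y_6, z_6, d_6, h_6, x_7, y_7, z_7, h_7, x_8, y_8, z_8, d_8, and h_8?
x_1 = 7.5
y_1 = 3
z_1 = 3.5
h_1 = 5
x_2 = 10
y_2 = 2.5
z_2 = 2
r_2 = 1.5
x_3 = 2.5
y_3 = 4.5
z_3 = 7
r_3 = 2
x_4 = 4
y_4 = 3.5
z_4 = 2.5
w_4 = 3
h_4 = 1.5
x_5 = 9
y_5 = 8.5
z_5 = 6.5
h_5 = 2.5
x_6 = 2.5
y_6 = 9
z_6 = 3.5
d_6 = 2
h_6 = 2.5
x_7 = 8
y_7 = 10.5
z_7 = 1.5
h_7 = 5
x_8 = 0.5
y_8 = 7.5
z_8 = 7
d_8 = 2.5
h_8 = 4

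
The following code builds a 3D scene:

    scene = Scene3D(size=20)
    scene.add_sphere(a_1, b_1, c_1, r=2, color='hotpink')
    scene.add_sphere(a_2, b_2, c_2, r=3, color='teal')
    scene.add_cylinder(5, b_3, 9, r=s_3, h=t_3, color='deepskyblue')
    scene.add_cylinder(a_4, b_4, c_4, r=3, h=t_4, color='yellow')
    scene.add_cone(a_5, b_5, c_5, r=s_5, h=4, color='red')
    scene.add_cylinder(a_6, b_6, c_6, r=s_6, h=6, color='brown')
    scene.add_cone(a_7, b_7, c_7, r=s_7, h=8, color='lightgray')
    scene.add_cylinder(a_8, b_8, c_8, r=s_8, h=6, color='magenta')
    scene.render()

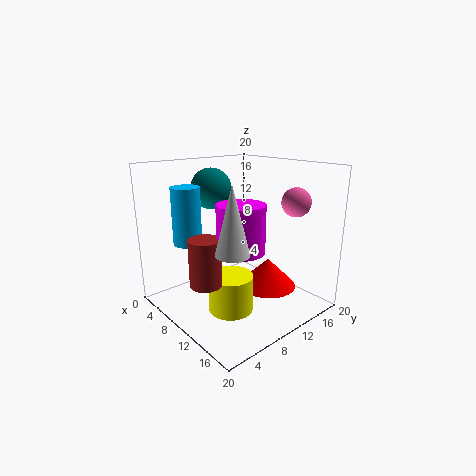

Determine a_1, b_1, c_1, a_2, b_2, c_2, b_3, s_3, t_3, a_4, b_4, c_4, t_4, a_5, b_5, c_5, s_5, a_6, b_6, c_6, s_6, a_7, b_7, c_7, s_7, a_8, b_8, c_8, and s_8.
a_1 = 15
b_1 = 16
c_1 = 15
a_2 = 4
b_2 = 10
c_2 = 16
b_3 = 5
s_3 = 2
t_3 = 8
a_4 = 12
b_4 = 7
c_4 = 1
t_4 = 5
a_5 = 13
b_5 = 13
c_5 = 3
s_5 = 4
a_6 = 12
b_6 = 3
c_6 = 6
s_6 = 2
a_7 = 16
b_7 = 4
c_7 = 11
s_7 = 2
a_8 = 14
b_8 = 7
c_8 = 10
s_8 = 3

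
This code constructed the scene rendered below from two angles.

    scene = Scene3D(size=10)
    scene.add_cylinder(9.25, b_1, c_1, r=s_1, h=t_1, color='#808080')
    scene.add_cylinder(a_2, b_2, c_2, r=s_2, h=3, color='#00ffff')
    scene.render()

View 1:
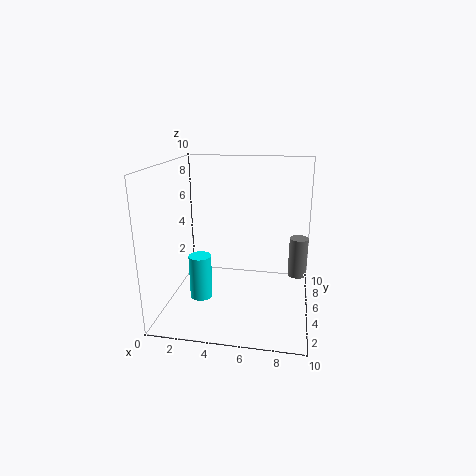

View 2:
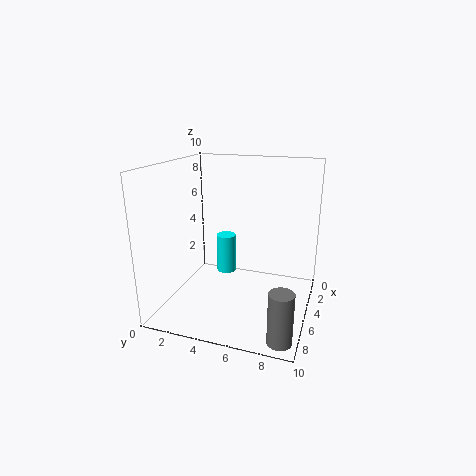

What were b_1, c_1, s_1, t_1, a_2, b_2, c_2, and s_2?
b_1 = 9, c_1 = 0.5, s_1 = 0.75, t_1 = 3.25, a_2 = 2.75, b_2 = 3.25, c_2 = 1.25, s_2 = 0.75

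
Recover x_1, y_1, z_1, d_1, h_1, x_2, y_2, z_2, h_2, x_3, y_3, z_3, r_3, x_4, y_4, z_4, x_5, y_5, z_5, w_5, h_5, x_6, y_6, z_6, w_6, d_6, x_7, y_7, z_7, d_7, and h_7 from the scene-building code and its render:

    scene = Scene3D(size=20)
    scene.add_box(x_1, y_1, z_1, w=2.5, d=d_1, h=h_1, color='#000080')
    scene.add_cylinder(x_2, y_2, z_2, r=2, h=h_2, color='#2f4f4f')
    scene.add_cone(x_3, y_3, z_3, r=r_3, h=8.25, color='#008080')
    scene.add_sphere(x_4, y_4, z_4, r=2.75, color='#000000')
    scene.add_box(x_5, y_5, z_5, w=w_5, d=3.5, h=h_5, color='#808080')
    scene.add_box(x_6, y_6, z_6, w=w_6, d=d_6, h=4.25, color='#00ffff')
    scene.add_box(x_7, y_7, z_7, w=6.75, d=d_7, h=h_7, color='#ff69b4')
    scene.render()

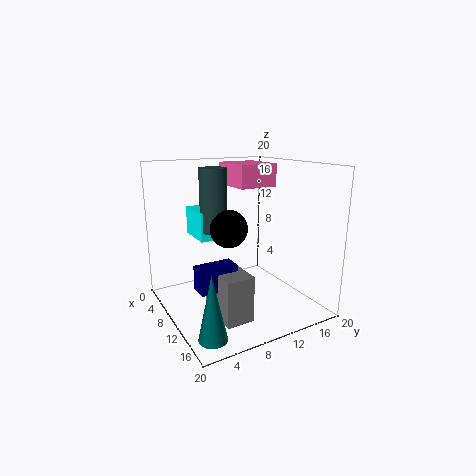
x_1 = 13.25, y_1 = 2, z_1 = 5.75, d_1 = 4.75, h_1 = 3, x_2 = 5.5, y_2 = 8.5, z_2 = 10, h_2 = 9.25, x_3 = 17.25, y_3 = 2.5, z_3 = 0.75, r_3 = 1.75, x_4 = 7.75, y_4 = 9.75, z_4 = 10.75, x_5 = 12, y_5 = 4, z_5 = 2.25, w_5 = 6.25, h_5 = 5.75, x_6 = 0.25, y_6 = 6.25, z_6 = 8.75, w_6 = 5.75, d_6 = 3.5, x_7 = 2.5, y_7 = 11, z_7 = 16.5, d_7 = 5.75, h_7 = 3.25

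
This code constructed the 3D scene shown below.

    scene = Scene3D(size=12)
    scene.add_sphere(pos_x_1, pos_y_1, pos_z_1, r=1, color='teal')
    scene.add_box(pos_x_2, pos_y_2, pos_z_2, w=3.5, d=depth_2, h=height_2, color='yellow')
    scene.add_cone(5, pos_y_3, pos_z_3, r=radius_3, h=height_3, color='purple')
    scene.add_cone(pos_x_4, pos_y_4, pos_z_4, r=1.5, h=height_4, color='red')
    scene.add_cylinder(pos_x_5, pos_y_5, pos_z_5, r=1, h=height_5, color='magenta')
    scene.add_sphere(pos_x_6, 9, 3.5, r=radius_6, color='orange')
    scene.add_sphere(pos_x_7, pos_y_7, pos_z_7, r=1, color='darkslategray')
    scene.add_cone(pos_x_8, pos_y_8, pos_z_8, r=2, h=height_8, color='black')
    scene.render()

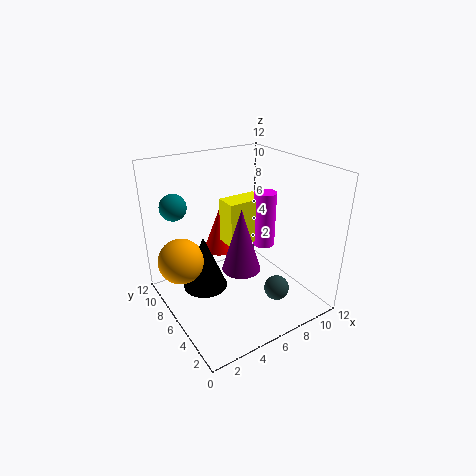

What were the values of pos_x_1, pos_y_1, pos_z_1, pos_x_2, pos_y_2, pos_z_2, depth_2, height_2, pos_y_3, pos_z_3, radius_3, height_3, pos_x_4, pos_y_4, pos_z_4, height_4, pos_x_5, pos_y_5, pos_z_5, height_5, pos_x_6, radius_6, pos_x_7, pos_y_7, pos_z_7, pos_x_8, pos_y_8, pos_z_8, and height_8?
pos_x_1 = 1; pos_y_1 = 7; pos_z_1 = 9.5; pos_x_2 = 6; pos_y_2 = 7; pos_z_2 = 4.5; depth_2 = 2; height_2 = 4; pos_y_3 = 4; pos_z_3 = 4.5; radius_3 = 1.5; height_3 = 5; pos_x_4 = 6.5; pos_y_4 = 10; pos_z_4 = 3; height_4 = 4; pos_x_5 = 9.5; pos_y_5 = 7; pos_z_5 = 4; height_5 = 5; pos_x_6 = 2; radius_6 = 2; pos_x_7 = 7.5; pos_y_7 = 2.5; pos_z_7 = 2.5; pos_x_8 = 4; pos_y_8 = 8.5; pos_z_8 = 0.5; height_8 = 5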